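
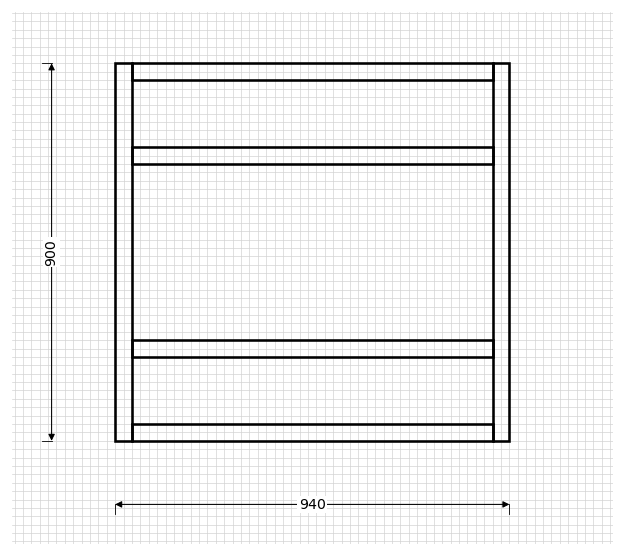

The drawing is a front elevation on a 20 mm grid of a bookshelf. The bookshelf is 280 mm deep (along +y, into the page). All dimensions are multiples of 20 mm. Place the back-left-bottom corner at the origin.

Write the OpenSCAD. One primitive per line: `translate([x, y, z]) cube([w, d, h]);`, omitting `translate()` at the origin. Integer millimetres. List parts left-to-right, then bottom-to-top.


cube([40, 280, 900]);
translate([40, 0, 0]) cube([860, 280, 40]);
translate([40, 0, 200]) cube([860, 280, 40]);
translate([40, 0, 660]) cube([860, 280, 40]);
translate([40, 0, 860]) cube([860, 280, 40]);
translate([900, 0, 0]) cube([40, 280, 900]);


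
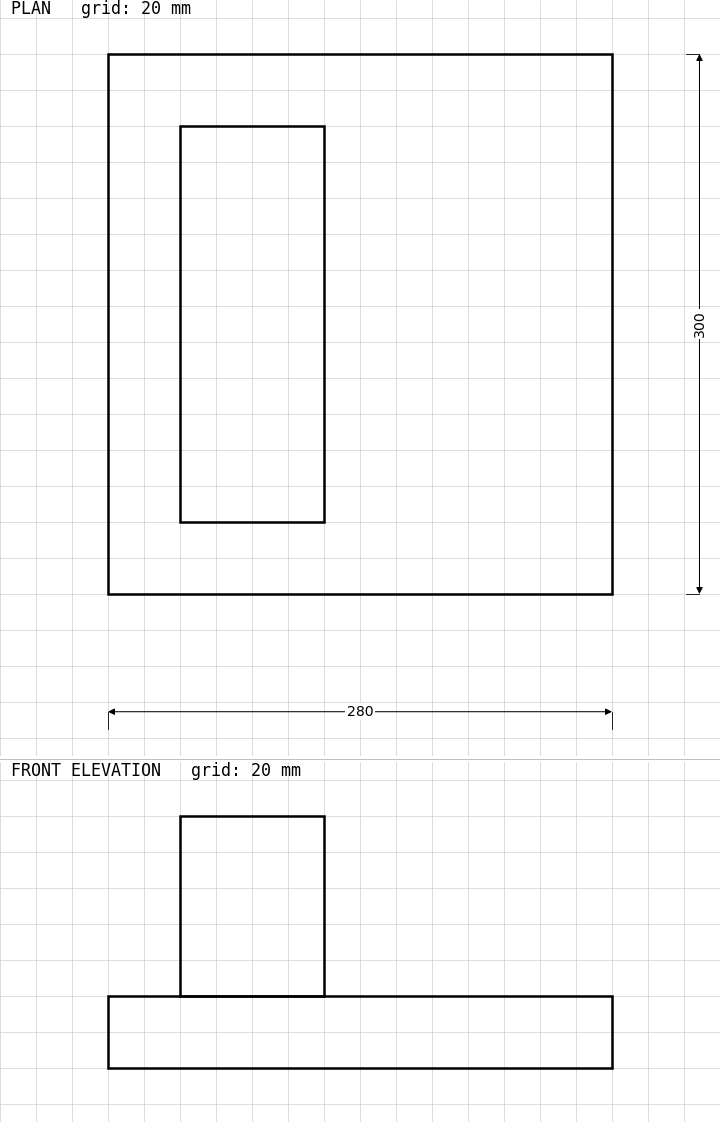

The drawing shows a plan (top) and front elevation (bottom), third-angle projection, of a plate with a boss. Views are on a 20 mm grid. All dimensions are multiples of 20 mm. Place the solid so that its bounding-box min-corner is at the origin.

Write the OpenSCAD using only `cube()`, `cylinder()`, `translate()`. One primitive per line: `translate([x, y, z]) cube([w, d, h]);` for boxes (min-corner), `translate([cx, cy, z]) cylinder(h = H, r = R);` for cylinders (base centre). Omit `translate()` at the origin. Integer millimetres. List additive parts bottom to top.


cube([280, 300, 40]);
translate([40, 40, 40]) cube([80, 220, 100]);


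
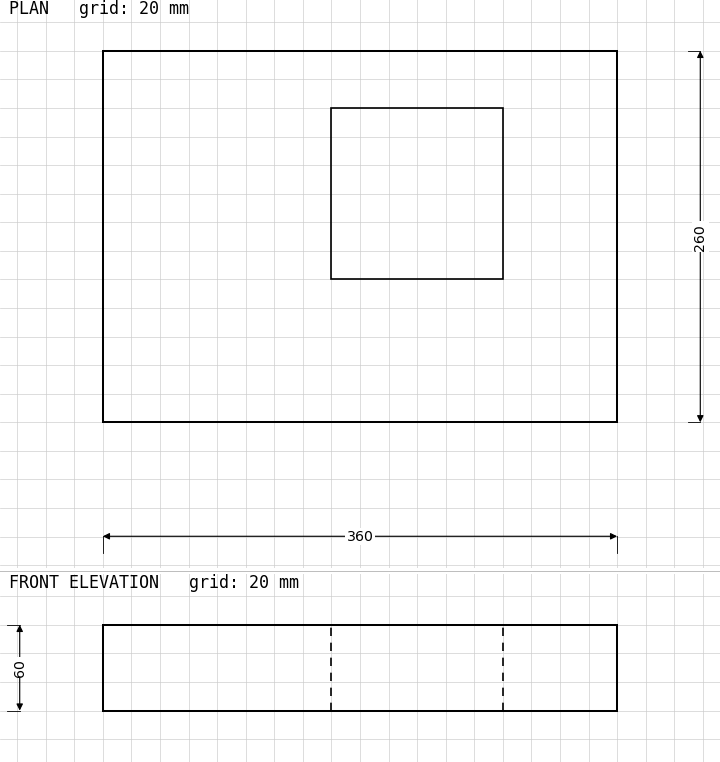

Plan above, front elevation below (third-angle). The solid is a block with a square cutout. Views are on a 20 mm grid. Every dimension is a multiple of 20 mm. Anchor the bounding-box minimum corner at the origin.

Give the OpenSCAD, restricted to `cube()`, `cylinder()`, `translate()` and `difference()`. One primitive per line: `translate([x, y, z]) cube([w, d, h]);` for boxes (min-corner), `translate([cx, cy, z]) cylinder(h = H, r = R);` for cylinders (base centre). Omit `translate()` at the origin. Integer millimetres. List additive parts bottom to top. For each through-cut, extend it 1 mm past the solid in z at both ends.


difference() {
  cube([360, 260, 60]);
  translate([160, 100, -1]) cube([120, 120, 62]);
}


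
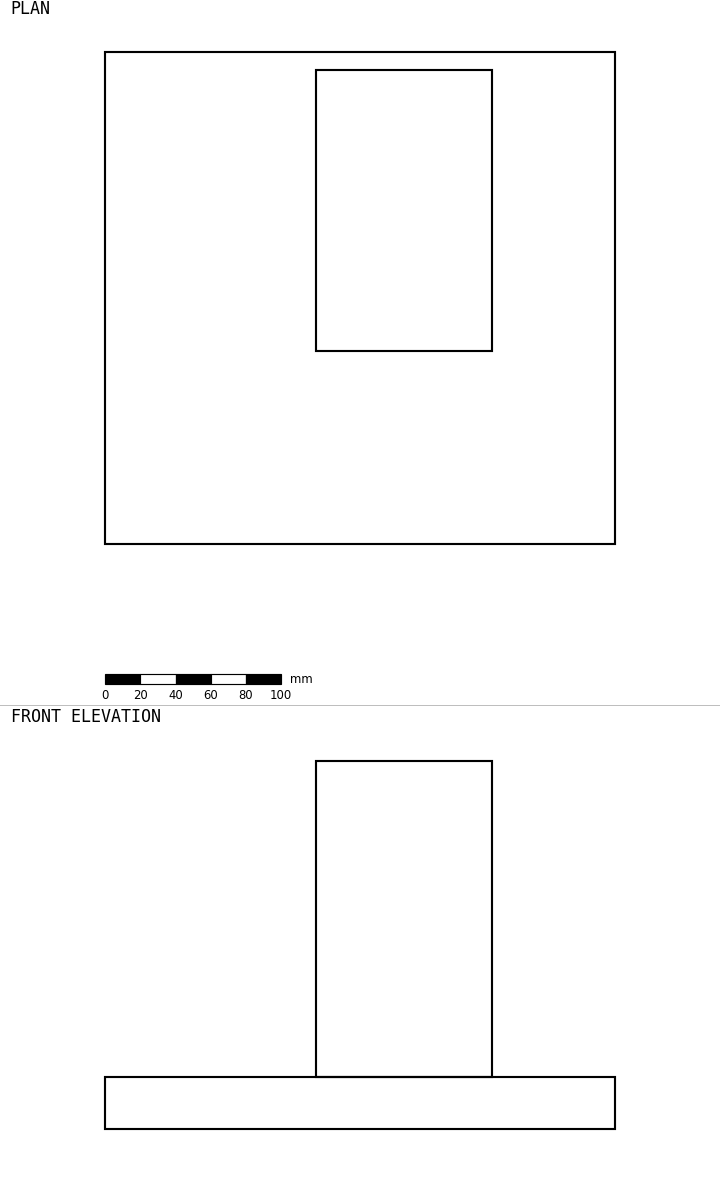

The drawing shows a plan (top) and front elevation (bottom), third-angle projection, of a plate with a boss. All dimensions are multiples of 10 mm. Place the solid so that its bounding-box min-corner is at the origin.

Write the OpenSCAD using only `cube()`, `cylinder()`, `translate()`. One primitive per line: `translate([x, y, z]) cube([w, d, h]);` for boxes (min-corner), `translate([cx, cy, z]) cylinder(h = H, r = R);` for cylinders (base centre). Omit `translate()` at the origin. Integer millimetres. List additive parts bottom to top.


cube([290, 280, 30]);
translate([120, 110, 30]) cube([100, 160, 180]);


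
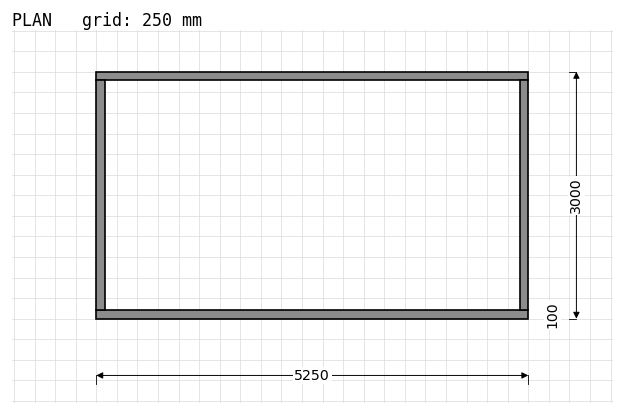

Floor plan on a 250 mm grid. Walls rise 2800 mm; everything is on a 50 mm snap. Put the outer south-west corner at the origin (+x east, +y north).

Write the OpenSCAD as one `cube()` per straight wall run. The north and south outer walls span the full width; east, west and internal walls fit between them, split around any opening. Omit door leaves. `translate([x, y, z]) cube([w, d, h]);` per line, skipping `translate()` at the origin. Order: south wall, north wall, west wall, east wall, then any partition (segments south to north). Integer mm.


cube([5250, 100, 2800]);
translate([0, 2900, 0]) cube([5250, 100, 2800]);
translate([0, 100, 0]) cube([100, 2800, 2800]);
translate([5150, 100, 0]) cube([100, 2800, 2800]);


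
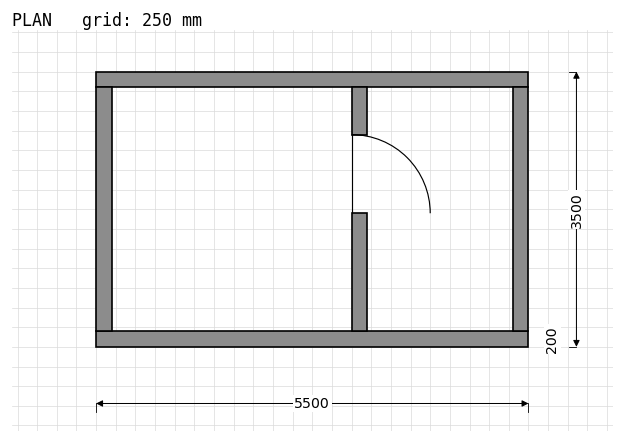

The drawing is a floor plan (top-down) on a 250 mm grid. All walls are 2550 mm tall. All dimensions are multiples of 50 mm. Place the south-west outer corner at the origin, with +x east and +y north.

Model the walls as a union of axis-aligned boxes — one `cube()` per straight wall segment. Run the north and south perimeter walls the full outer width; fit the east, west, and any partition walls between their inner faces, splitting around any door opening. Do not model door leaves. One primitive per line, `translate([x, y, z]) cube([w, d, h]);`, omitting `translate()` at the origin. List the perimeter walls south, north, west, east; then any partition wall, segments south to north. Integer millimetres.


cube([5500, 200, 2550]);
translate([0, 3300, 0]) cube([5500, 200, 2550]);
translate([0, 200, 0]) cube([200, 3100, 2550]);
translate([5300, 200, 0]) cube([200, 3100, 2550]);
translate([3250, 200, 0]) cube([200, 1500, 2550]);
translate([3250, 2700, 0]) cube([200, 600, 2550]);


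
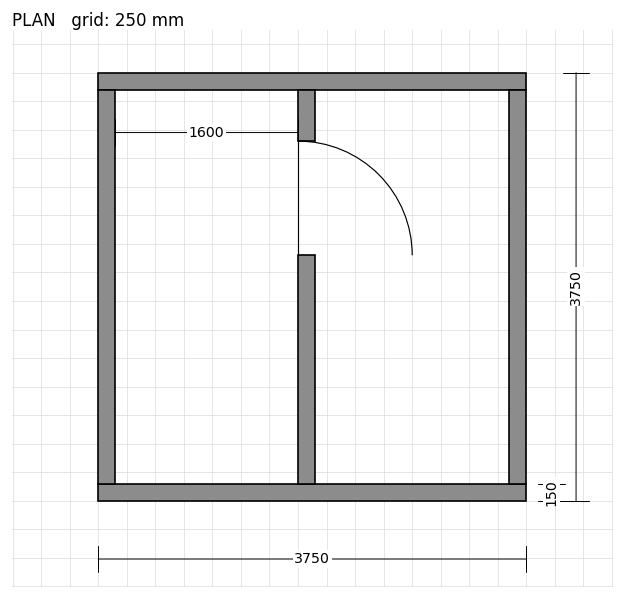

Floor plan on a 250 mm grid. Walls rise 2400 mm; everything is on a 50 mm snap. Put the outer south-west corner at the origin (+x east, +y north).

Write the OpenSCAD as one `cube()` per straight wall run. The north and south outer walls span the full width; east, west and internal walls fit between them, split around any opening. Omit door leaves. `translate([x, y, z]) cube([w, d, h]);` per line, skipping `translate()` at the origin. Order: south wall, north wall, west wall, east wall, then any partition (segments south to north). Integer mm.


cube([3750, 150, 2400]);
translate([0, 3600, 0]) cube([3750, 150, 2400]);
translate([0, 150, 0]) cube([150, 3450, 2400]);
translate([3600, 150, 0]) cube([150, 3450, 2400]);
translate([1750, 150, 0]) cube([150, 2000, 2400]);
translate([1750, 3150, 0]) cube([150, 450, 2400]);


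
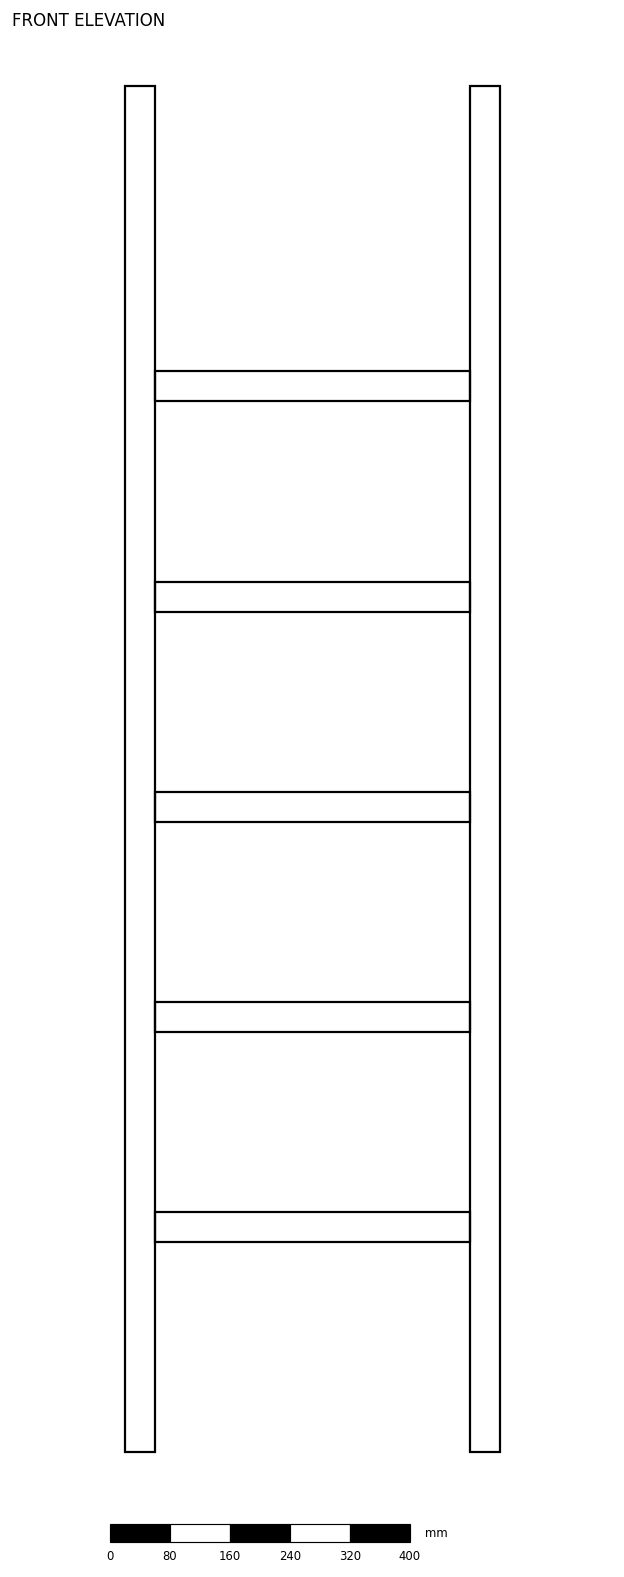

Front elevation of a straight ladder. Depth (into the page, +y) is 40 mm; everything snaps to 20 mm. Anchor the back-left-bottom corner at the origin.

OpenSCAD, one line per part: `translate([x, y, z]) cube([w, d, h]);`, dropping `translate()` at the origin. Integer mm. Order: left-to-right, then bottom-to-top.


cube([40, 40, 1820]);
translate([40, 0, 280]) cube([420, 40, 40]);
translate([40, 0, 560]) cube([420, 40, 40]);
translate([40, 0, 840]) cube([420, 40, 40]);
translate([40, 0, 1120]) cube([420, 40, 40]);
translate([40, 0, 1400]) cube([420, 40, 40]);
translate([460, 0, 0]) cube([40, 40, 1820]);


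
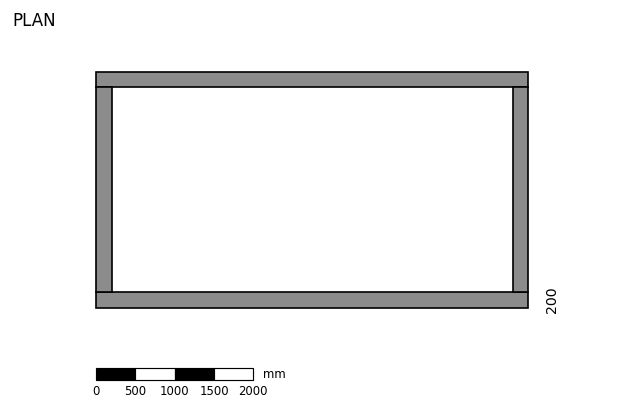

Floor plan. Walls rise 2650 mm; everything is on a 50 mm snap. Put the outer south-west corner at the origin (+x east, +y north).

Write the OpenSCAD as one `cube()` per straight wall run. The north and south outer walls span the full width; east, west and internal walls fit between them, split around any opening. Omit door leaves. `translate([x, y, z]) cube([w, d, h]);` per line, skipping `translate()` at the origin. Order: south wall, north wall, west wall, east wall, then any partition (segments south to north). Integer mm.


cube([5500, 200, 2650]);
translate([0, 2800, 0]) cube([5500, 200, 2650]);
translate([0, 200, 0]) cube([200, 2600, 2650]);
translate([5300, 200, 0]) cube([200, 2600, 2650]);


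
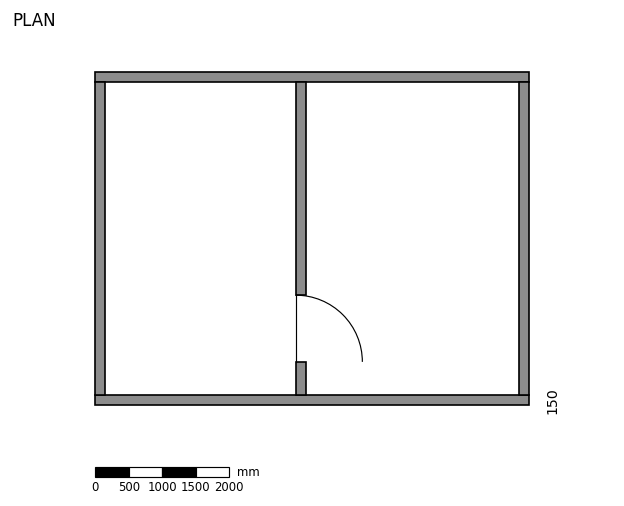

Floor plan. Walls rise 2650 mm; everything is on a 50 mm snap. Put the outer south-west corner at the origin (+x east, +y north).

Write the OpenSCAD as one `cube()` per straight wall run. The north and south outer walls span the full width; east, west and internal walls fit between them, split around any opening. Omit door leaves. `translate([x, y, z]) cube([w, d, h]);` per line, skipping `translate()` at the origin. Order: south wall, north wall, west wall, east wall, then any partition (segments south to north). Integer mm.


cube([6500, 150, 2650]);
translate([0, 4850, 0]) cube([6500, 150, 2650]);
translate([0, 150, 0]) cube([150, 4700, 2650]);
translate([6350, 150, 0]) cube([150, 4700, 2650]);
translate([3000, 150, 0]) cube([150, 500, 2650]);
translate([3000, 1650, 0]) cube([150, 3200, 2650]);


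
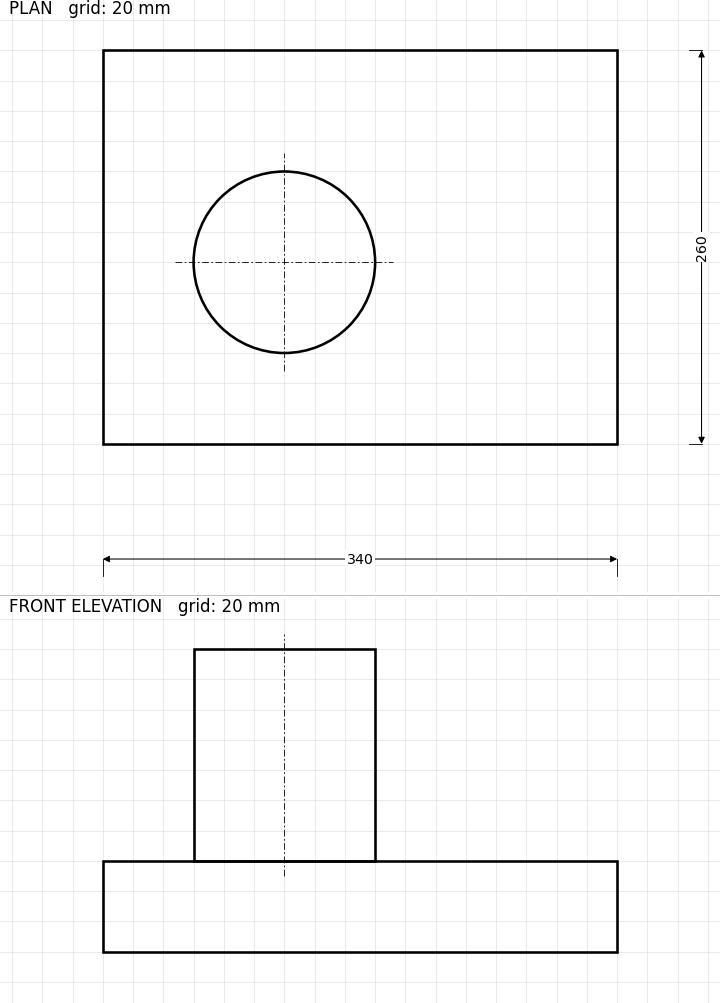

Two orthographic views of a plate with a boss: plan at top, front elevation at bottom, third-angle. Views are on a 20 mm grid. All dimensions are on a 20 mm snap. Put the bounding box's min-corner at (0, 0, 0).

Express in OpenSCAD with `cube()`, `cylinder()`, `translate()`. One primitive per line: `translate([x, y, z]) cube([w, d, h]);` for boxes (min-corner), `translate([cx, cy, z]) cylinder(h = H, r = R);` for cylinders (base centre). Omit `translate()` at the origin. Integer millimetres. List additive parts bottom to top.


cube([340, 260, 60]);
translate([120, 120, 60]) cylinder(h = 140, r = 60);


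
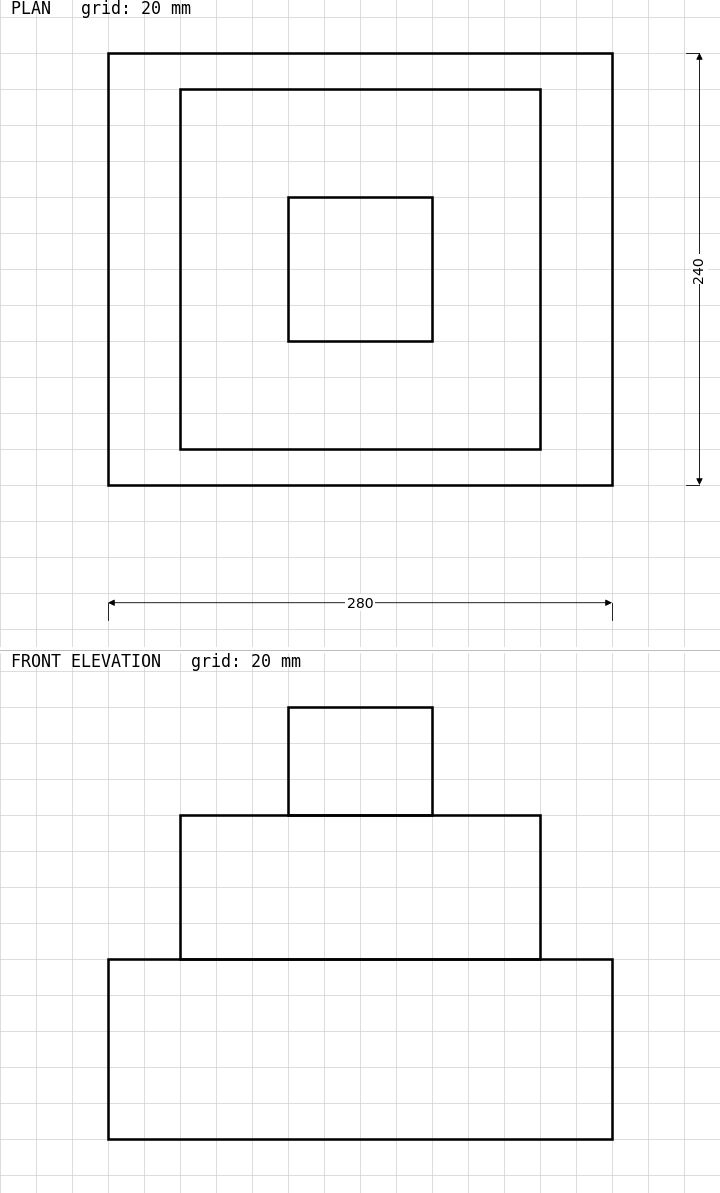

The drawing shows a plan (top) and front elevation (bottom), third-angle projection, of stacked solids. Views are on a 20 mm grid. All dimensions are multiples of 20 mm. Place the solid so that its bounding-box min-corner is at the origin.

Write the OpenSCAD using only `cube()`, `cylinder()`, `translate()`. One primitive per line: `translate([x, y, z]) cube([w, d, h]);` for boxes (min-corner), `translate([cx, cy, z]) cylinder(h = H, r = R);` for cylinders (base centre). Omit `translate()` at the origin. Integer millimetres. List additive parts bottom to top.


cube([280, 240, 100]);
translate([40, 20, 100]) cube([200, 200, 80]);
translate([100, 80, 180]) cube([80, 80, 60]);


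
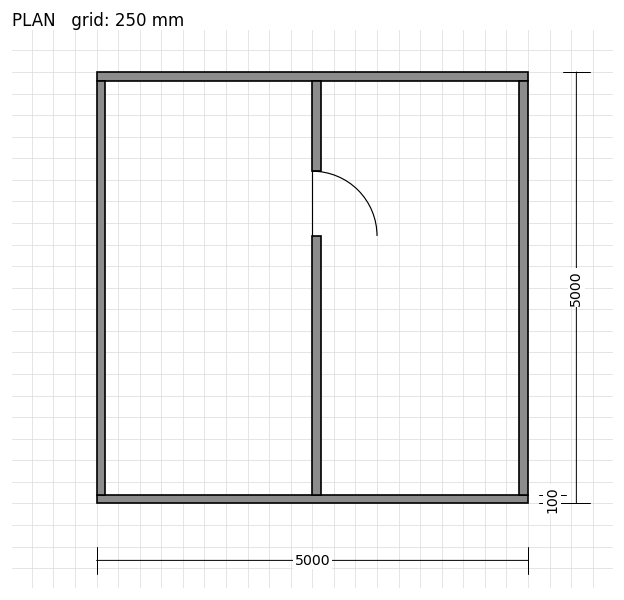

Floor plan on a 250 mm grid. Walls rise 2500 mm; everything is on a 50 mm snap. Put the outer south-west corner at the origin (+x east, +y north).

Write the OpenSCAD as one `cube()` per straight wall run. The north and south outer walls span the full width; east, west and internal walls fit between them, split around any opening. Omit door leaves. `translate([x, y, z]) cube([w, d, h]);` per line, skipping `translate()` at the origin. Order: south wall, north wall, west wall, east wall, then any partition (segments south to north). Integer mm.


cube([5000, 100, 2500]);
translate([0, 4900, 0]) cube([5000, 100, 2500]);
translate([0, 100, 0]) cube([100, 4800, 2500]);
translate([4900, 100, 0]) cube([100, 4800, 2500]);
translate([2500, 100, 0]) cube([100, 3000, 2500]);
translate([2500, 3850, 0]) cube([100, 1050, 2500]);


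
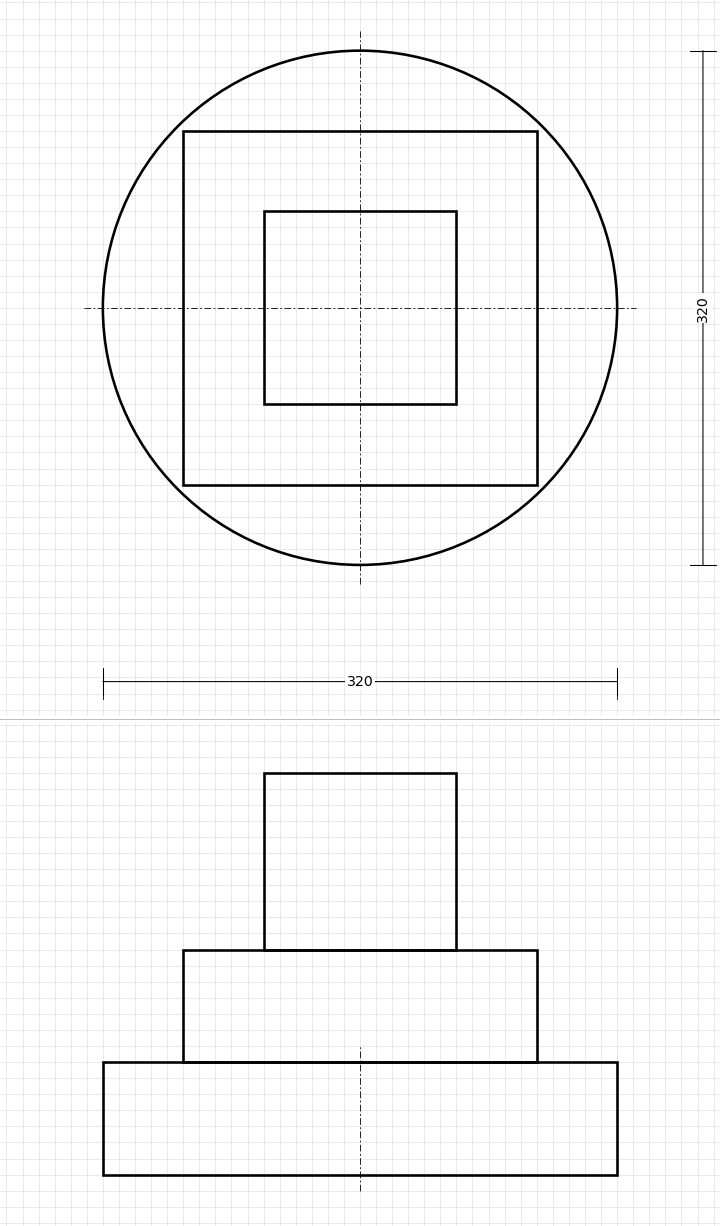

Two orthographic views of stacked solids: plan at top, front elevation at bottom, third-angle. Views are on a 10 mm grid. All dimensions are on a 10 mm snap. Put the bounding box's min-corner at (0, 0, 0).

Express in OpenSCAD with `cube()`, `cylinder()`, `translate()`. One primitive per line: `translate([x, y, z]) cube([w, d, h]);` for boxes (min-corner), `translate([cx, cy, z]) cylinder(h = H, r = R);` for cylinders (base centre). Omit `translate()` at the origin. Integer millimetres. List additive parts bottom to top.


translate([160, 160, 0]) cylinder(h = 70, r = 160);
translate([50, 50, 70]) cube([220, 220, 70]);
translate([100, 100, 140]) cube([120, 120, 110]);


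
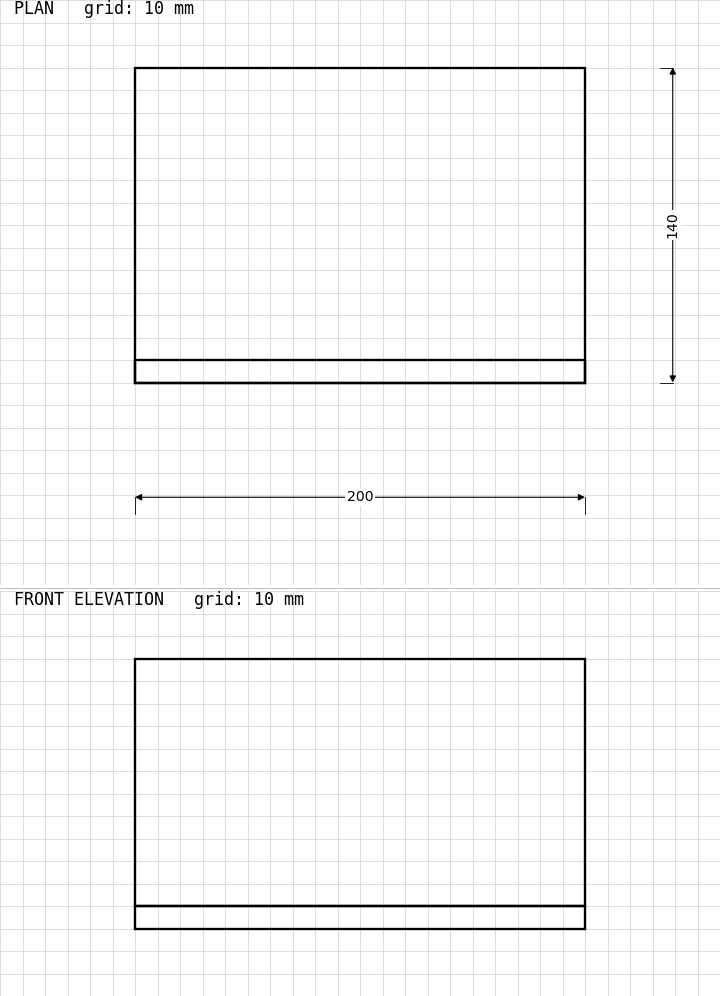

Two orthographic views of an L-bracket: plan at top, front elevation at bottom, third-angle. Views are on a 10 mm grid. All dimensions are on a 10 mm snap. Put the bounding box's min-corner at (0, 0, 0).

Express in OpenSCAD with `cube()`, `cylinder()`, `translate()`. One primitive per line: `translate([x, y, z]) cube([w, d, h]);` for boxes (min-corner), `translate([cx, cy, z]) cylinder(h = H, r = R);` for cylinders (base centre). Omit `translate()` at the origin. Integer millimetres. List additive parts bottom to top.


cube([200, 140, 10]);
translate([0, 0, 10]) cube([200, 10, 110]);


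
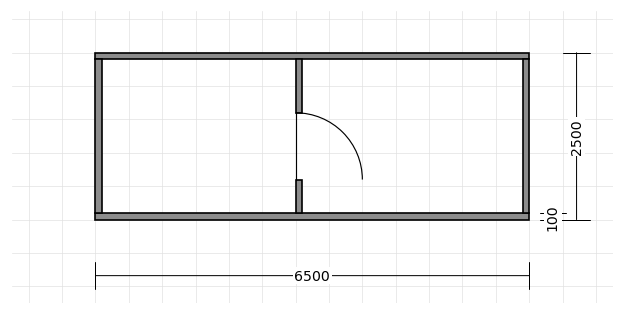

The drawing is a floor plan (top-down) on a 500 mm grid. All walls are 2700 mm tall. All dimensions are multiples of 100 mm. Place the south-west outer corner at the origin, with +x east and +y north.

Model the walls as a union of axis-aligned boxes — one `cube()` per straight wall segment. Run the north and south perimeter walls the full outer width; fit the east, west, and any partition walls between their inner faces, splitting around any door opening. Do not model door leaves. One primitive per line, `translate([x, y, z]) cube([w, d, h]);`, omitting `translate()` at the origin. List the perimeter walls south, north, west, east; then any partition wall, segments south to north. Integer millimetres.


cube([6500, 100, 2700]);
translate([0, 2400, 0]) cube([6500, 100, 2700]);
translate([0, 100, 0]) cube([100, 2300, 2700]);
translate([6400, 100, 0]) cube([100, 2300, 2700]);
translate([3000, 100, 0]) cube([100, 500, 2700]);
translate([3000, 1600, 0]) cube([100, 800, 2700]);


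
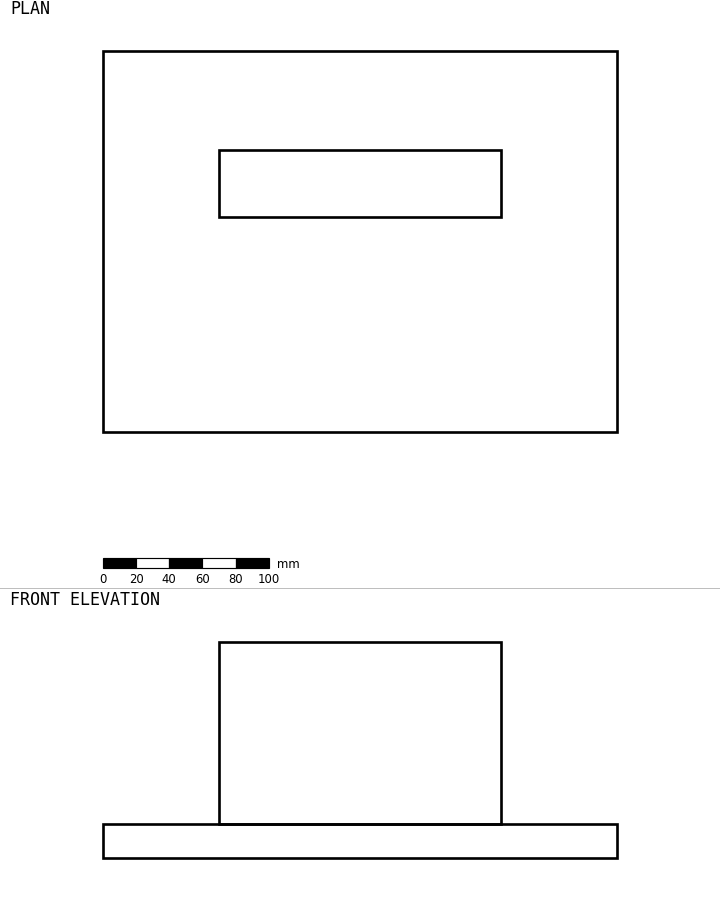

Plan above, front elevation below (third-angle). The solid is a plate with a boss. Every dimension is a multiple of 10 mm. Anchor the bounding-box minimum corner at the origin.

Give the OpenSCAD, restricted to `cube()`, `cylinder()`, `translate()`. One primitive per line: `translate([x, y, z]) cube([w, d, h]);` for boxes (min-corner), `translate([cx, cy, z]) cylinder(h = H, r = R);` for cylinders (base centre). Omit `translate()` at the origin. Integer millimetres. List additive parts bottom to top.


cube([310, 230, 20]);
translate([70, 130, 20]) cube([170, 40, 110]);


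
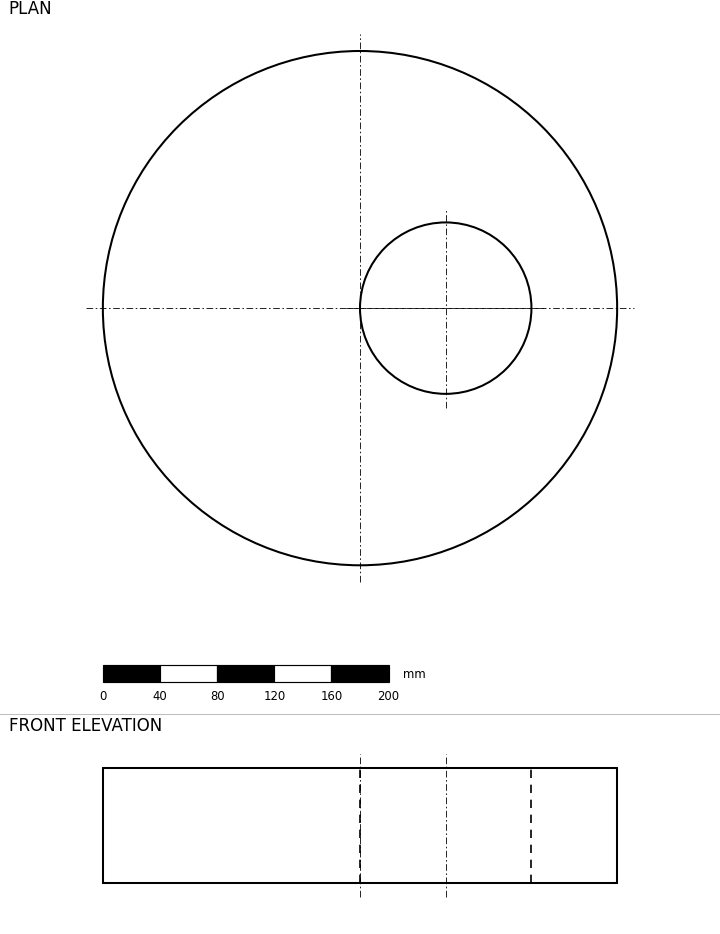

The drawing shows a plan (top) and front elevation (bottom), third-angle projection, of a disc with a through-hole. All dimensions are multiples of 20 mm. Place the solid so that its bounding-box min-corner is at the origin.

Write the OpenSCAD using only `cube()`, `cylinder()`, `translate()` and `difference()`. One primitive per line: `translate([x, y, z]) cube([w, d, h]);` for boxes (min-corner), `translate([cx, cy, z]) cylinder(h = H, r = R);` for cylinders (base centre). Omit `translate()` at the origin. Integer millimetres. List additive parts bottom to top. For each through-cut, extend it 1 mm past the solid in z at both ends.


difference() {
  translate([180, 180, 0]) cylinder(h = 80, r = 180);
  translate([240, 180, -1]) cylinder(h = 82, r = 60);
}


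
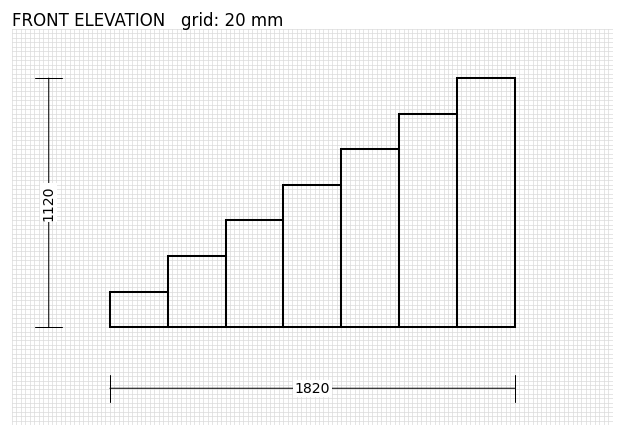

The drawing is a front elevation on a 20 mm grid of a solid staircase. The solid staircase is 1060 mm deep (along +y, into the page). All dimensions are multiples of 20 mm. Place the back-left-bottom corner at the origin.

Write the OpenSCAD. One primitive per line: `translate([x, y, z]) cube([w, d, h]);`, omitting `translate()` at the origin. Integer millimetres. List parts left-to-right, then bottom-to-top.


cube([260, 1060, 160]);
translate([260, 0, 0]) cube([260, 1060, 320]);
translate([520, 0, 0]) cube([260, 1060, 480]);
translate([780, 0, 0]) cube([260, 1060, 640]);
translate([1040, 0, 0]) cube([260, 1060, 800]);
translate([1300, 0, 0]) cube([260, 1060, 960]);
translate([1560, 0, 0]) cube([260, 1060, 1120]);


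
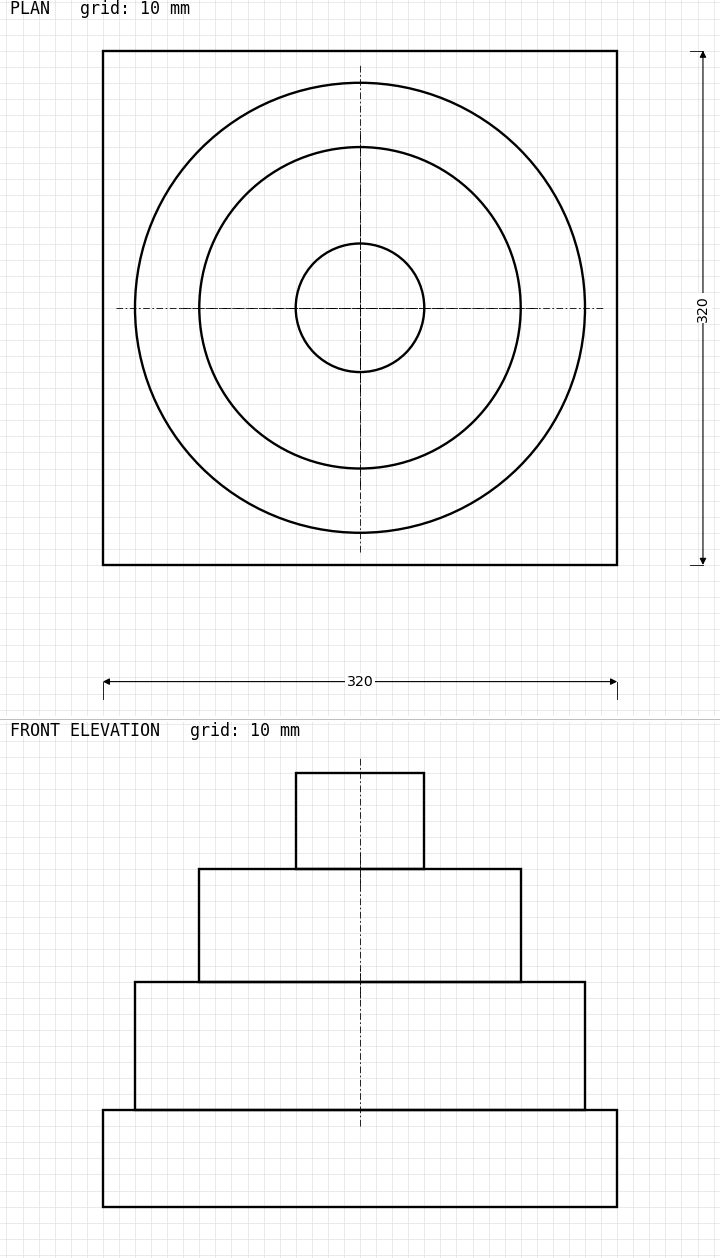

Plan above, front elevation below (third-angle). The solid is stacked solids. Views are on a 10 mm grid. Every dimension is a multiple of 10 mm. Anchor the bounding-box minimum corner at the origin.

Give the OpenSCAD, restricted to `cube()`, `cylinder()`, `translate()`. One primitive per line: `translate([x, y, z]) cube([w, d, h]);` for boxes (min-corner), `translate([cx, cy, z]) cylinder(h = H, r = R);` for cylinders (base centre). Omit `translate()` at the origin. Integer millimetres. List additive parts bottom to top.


cube([320, 320, 60]);
translate([160, 160, 60]) cylinder(h = 80, r = 140);
translate([160, 160, 140]) cylinder(h = 70, r = 100);
translate([160, 160, 210]) cylinder(h = 60, r = 40);


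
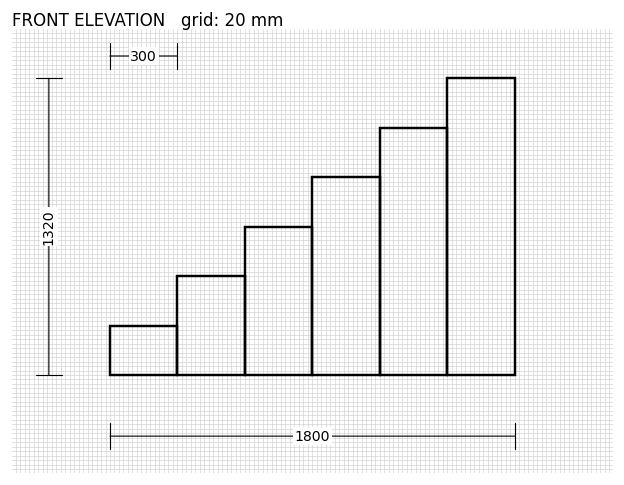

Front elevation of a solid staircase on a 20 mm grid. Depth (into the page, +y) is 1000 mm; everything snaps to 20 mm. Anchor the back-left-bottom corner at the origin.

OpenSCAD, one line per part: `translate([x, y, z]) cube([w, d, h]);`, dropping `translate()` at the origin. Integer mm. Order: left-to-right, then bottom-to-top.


cube([300, 1000, 220]);
translate([300, 0, 0]) cube([300, 1000, 440]);
translate([600, 0, 0]) cube([300, 1000, 660]);
translate([900, 0, 0]) cube([300, 1000, 880]);
translate([1200, 0, 0]) cube([300, 1000, 1100]);
translate([1500, 0, 0]) cube([300, 1000, 1320]);


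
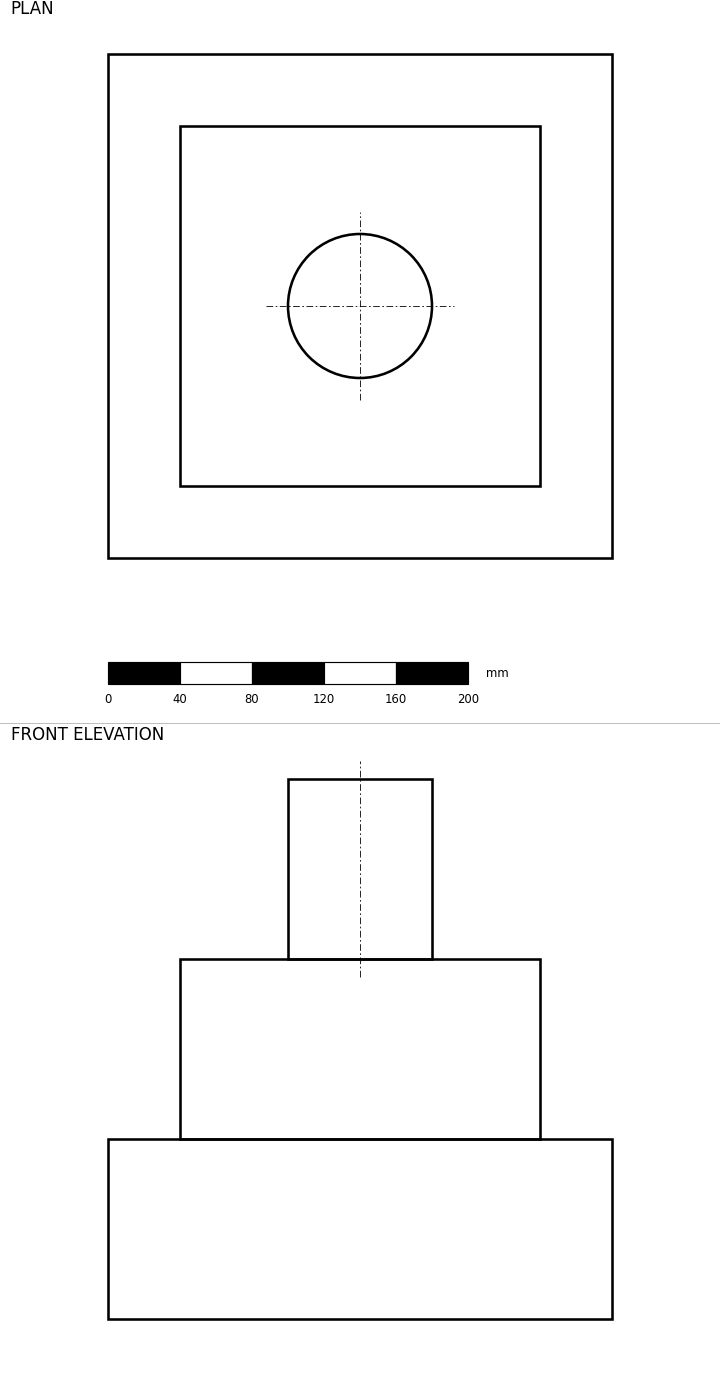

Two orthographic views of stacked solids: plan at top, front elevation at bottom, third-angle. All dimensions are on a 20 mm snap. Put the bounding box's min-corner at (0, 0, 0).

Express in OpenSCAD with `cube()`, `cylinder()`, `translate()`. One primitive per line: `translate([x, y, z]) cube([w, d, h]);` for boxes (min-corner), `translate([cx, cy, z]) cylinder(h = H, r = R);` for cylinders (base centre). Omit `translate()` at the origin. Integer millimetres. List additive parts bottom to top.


cube([280, 280, 100]);
translate([40, 40, 100]) cube([200, 200, 100]);
translate([140, 140, 200]) cylinder(h = 100, r = 40);


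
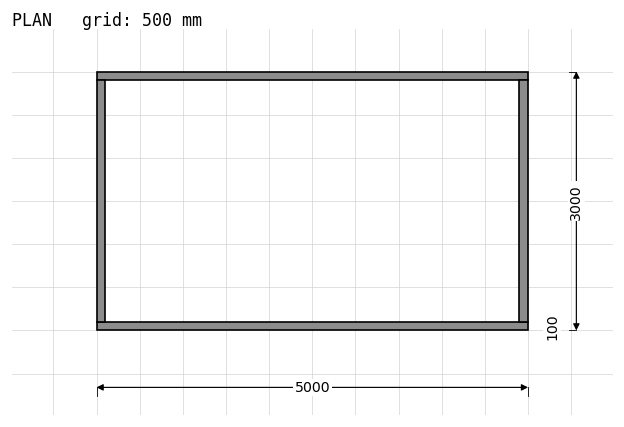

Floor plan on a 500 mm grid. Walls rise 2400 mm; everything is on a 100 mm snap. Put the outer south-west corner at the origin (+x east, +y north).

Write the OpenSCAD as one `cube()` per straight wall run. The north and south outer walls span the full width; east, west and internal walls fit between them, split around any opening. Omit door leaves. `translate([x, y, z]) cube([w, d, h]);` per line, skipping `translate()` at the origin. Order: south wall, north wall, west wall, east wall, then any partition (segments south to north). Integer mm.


cube([5000, 100, 2400]);
translate([0, 2900, 0]) cube([5000, 100, 2400]);
translate([0, 100, 0]) cube([100, 2800, 2400]);
translate([4900, 100, 0]) cube([100, 2800, 2400]);


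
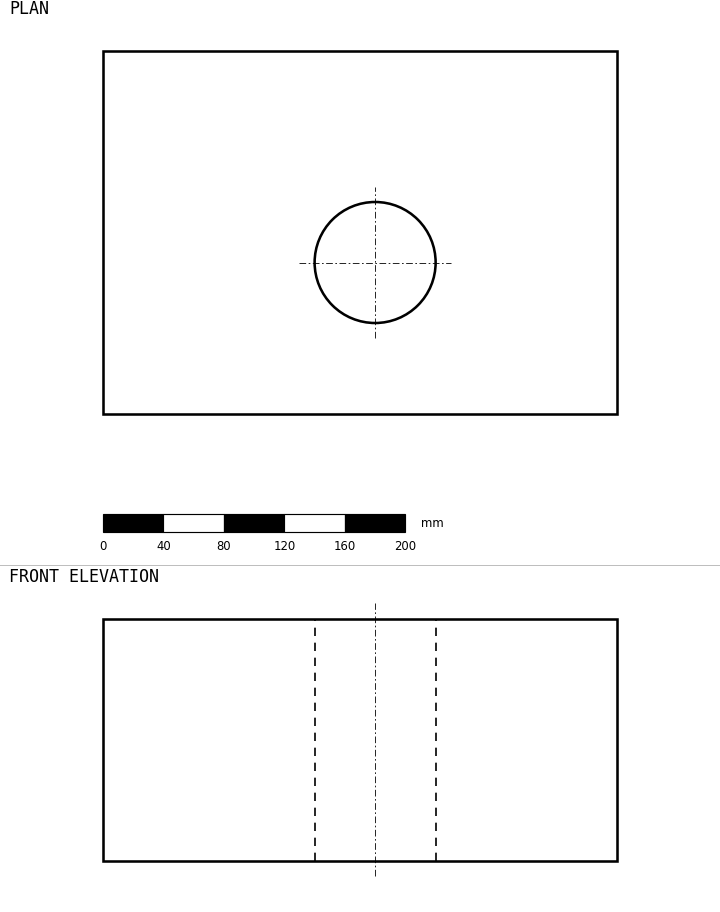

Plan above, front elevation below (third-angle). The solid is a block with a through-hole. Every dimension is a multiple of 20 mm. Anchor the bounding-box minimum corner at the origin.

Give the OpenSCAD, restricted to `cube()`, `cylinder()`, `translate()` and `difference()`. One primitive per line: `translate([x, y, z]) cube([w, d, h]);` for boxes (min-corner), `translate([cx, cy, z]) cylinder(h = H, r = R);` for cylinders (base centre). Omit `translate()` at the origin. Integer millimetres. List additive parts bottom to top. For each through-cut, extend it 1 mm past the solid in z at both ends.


difference() {
  cube([340, 240, 160]);
  translate([180, 100, -1]) cylinder(h = 162, r = 40);
}


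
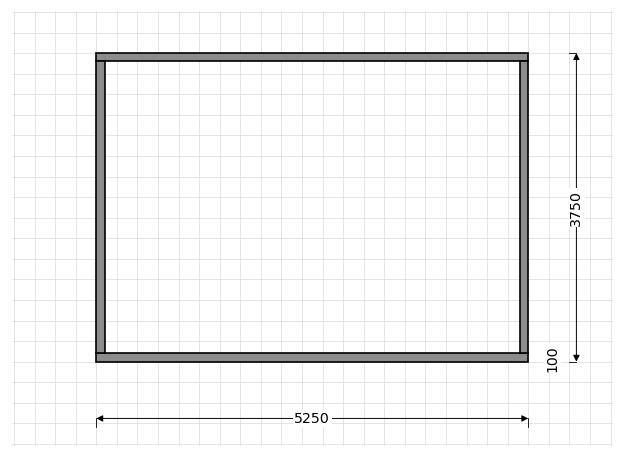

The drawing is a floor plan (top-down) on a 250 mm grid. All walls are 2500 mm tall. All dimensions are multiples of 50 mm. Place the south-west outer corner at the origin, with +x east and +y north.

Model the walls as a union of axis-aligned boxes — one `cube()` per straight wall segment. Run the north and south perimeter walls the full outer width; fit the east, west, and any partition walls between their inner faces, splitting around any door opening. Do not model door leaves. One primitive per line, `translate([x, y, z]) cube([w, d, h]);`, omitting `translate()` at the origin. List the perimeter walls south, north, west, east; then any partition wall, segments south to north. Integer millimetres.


cube([5250, 100, 2500]);
translate([0, 3650, 0]) cube([5250, 100, 2500]);
translate([0, 100, 0]) cube([100, 3550, 2500]);
translate([5150, 100, 0]) cube([100, 3550, 2500]);


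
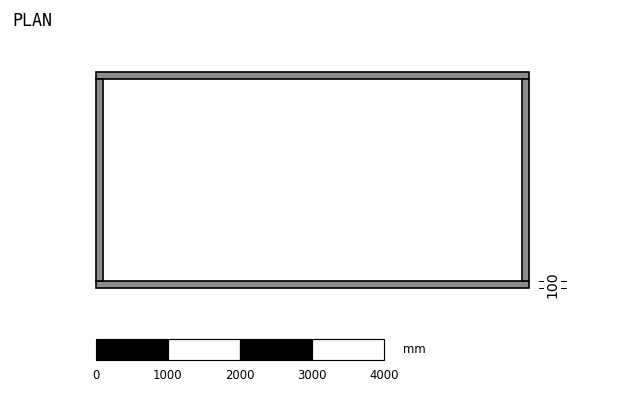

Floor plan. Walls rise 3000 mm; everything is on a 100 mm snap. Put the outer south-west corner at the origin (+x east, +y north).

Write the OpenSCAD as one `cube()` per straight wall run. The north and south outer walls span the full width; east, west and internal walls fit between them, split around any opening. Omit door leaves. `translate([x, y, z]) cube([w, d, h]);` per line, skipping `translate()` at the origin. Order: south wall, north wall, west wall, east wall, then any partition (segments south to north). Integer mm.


cube([6000, 100, 3000]);
translate([0, 2900, 0]) cube([6000, 100, 3000]);
translate([0, 100, 0]) cube([100, 2800, 3000]);
translate([5900, 100, 0]) cube([100, 2800, 3000]);


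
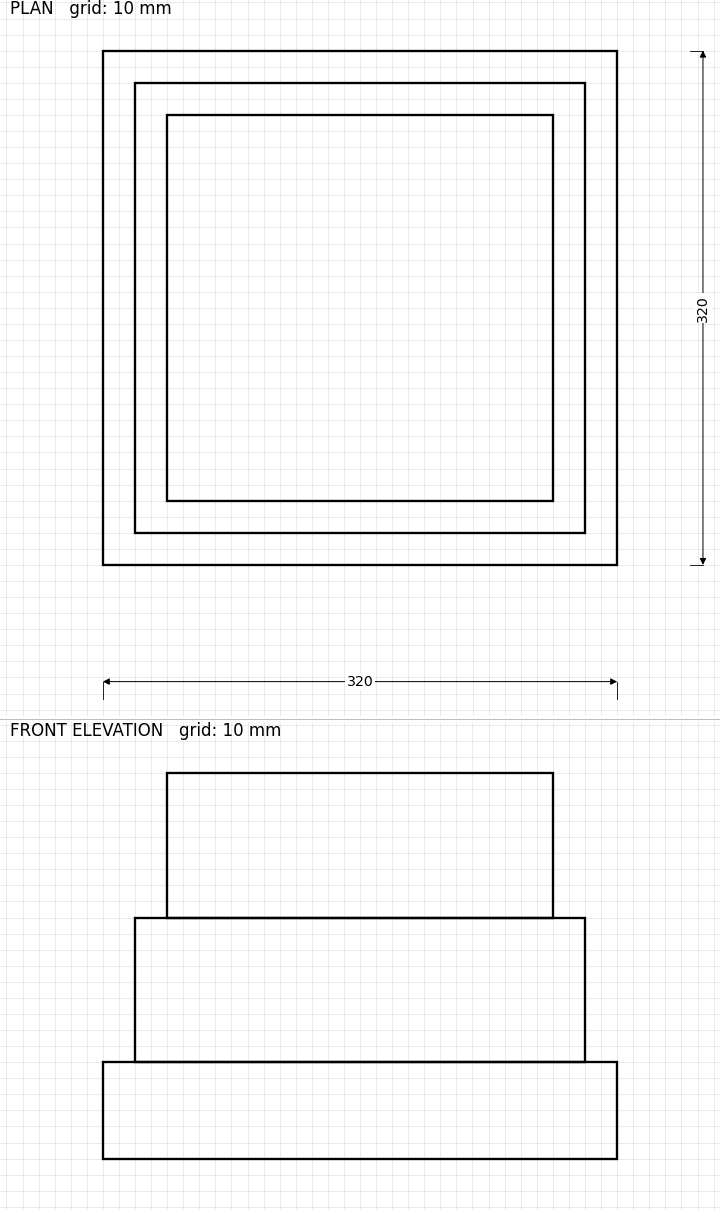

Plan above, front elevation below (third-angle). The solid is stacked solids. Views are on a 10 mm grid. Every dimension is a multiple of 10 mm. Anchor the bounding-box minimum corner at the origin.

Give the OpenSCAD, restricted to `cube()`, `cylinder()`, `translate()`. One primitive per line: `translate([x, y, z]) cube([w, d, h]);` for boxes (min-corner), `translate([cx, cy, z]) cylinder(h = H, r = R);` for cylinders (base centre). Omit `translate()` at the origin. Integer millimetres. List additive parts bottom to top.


cube([320, 320, 60]);
translate([20, 20, 60]) cube([280, 280, 90]);
translate([40, 40, 150]) cube([240, 240, 90]);


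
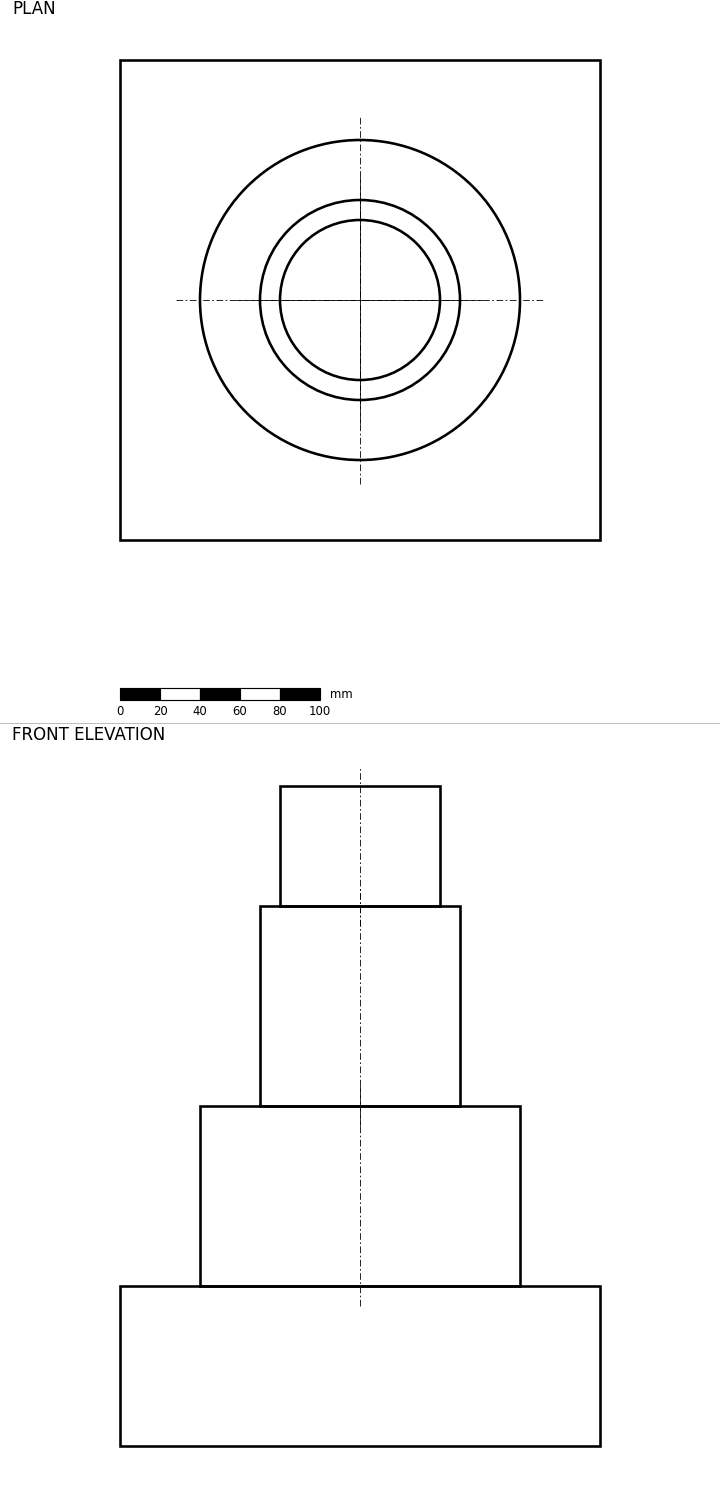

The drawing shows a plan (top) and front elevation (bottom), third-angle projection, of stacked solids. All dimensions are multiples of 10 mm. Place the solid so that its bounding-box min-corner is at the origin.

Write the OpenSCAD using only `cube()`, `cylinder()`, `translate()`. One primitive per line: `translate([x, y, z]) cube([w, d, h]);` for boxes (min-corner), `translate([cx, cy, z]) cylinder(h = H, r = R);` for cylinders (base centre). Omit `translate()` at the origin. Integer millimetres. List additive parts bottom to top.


cube([240, 240, 80]);
translate([120, 120, 80]) cylinder(h = 90, r = 80);
translate([120, 120, 170]) cylinder(h = 100, r = 50);
translate([120, 120, 270]) cylinder(h = 60, r = 40);


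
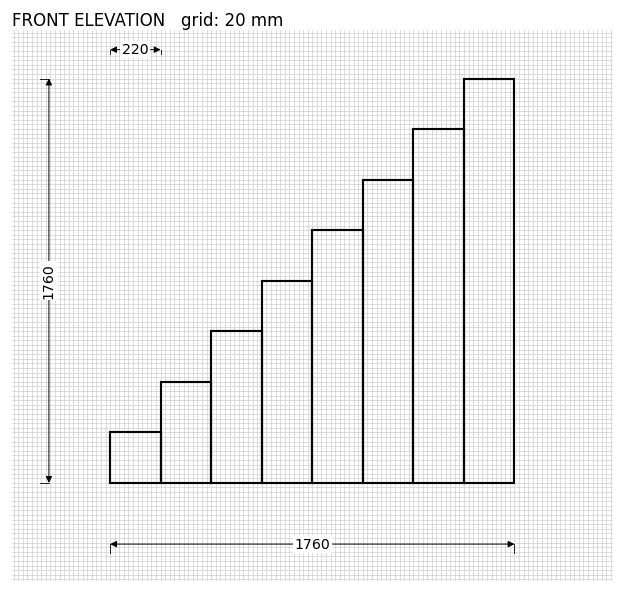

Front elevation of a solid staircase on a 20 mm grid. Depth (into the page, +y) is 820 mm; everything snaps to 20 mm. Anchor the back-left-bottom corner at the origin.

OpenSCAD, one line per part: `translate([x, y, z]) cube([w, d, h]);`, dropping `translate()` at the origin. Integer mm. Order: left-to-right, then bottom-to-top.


cube([220, 820, 220]);
translate([220, 0, 0]) cube([220, 820, 440]);
translate([440, 0, 0]) cube([220, 820, 660]);
translate([660, 0, 0]) cube([220, 820, 880]);
translate([880, 0, 0]) cube([220, 820, 1100]);
translate([1100, 0, 0]) cube([220, 820, 1320]);
translate([1320, 0, 0]) cube([220, 820, 1540]);
translate([1540, 0, 0]) cube([220, 820, 1760]);


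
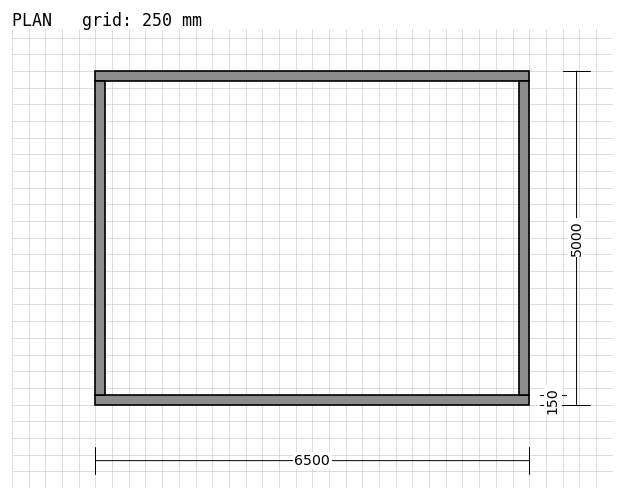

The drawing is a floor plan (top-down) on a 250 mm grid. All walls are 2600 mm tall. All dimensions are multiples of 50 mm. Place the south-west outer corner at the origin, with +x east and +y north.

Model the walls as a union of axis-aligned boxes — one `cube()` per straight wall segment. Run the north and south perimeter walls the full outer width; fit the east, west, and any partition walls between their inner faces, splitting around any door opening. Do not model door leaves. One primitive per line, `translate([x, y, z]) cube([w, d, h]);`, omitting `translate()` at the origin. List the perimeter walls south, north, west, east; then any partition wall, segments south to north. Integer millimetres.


cube([6500, 150, 2600]);
translate([0, 4850, 0]) cube([6500, 150, 2600]);
translate([0, 150, 0]) cube([150, 4700, 2600]);
translate([6350, 150, 0]) cube([150, 4700, 2600]);


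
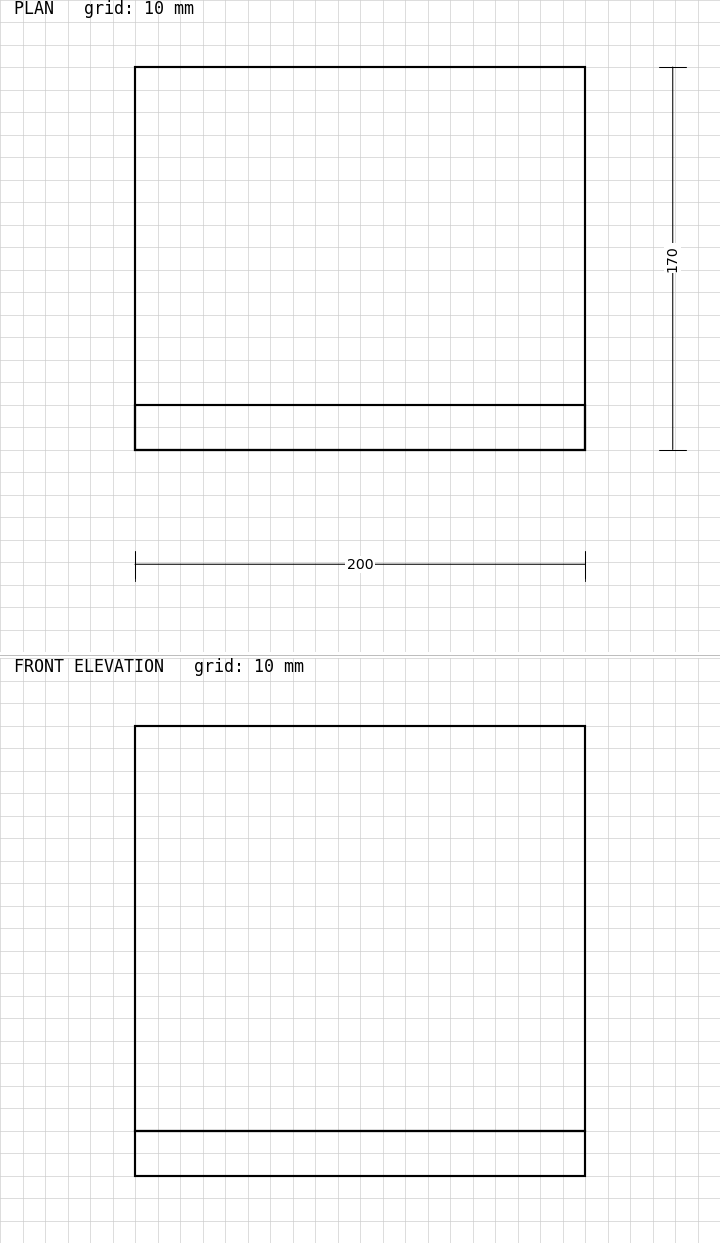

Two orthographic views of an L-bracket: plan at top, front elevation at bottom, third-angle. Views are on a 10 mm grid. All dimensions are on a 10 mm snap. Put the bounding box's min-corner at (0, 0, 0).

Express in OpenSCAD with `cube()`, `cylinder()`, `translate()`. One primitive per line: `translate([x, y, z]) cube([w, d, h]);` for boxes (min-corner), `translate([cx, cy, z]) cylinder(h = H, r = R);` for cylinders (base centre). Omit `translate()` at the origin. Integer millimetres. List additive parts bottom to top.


cube([200, 170, 20]);
translate([0, 0, 20]) cube([200, 20, 180]);


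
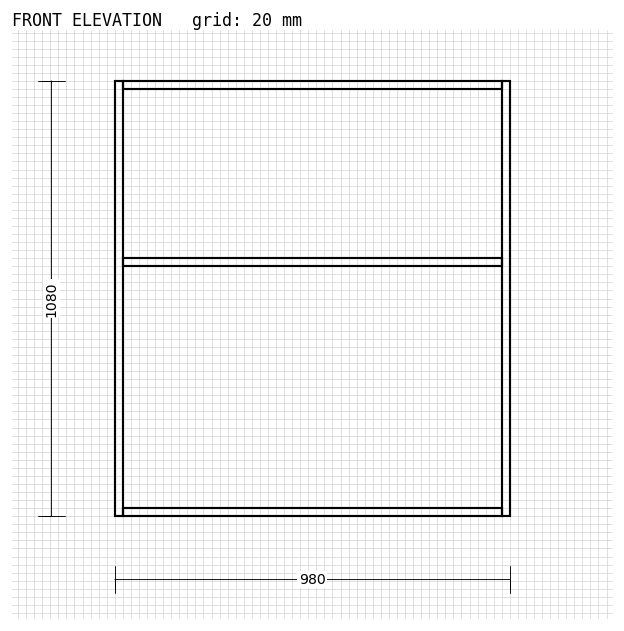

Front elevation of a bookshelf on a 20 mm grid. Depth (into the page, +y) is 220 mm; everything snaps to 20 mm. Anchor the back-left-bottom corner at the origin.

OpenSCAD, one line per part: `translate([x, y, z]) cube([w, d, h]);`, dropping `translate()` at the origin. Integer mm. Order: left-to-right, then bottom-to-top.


cube([20, 220, 1080]);
translate([20, 0, 0]) cube([940, 220, 20]);
translate([20, 0, 620]) cube([940, 220, 20]);
translate([20, 0, 1060]) cube([940, 220, 20]);
translate([960, 0, 0]) cube([20, 220, 1080]);


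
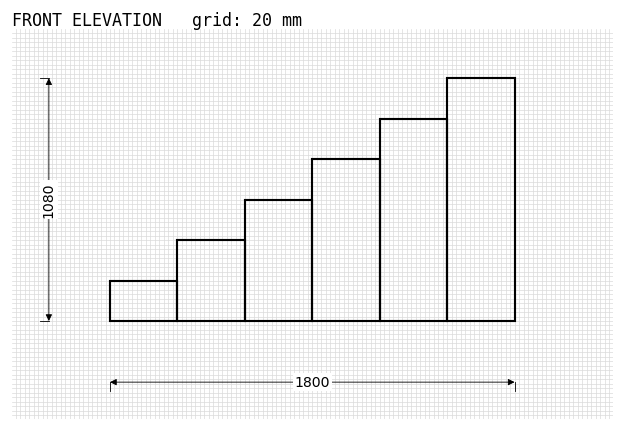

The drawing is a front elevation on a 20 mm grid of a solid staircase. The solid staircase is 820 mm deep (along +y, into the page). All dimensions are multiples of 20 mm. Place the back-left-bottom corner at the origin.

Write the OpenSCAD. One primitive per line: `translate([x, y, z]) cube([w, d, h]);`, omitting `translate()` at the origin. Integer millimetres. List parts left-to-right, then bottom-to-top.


cube([300, 820, 180]);
translate([300, 0, 0]) cube([300, 820, 360]);
translate([600, 0, 0]) cube([300, 820, 540]);
translate([900, 0, 0]) cube([300, 820, 720]);
translate([1200, 0, 0]) cube([300, 820, 900]);
translate([1500, 0, 0]) cube([300, 820, 1080]);


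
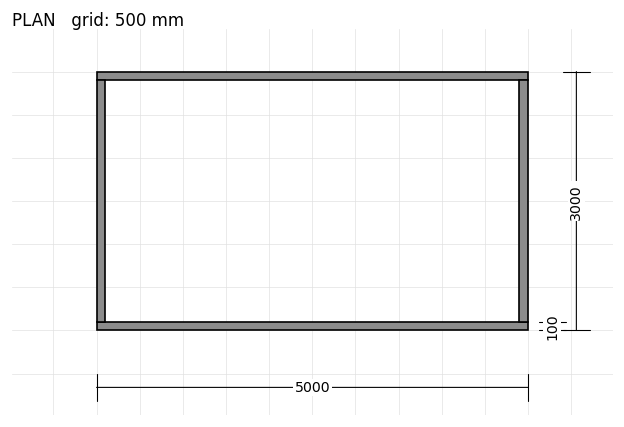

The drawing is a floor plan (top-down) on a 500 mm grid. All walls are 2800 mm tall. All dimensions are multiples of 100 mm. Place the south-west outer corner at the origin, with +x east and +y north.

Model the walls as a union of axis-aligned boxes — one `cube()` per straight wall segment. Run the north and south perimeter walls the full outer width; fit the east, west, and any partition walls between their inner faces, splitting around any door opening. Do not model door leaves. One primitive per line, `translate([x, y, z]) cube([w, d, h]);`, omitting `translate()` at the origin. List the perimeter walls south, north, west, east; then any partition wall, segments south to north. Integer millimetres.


cube([5000, 100, 2800]);
translate([0, 2900, 0]) cube([5000, 100, 2800]);
translate([0, 100, 0]) cube([100, 2800, 2800]);
translate([4900, 100, 0]) cube([100, 2800, 2800]);


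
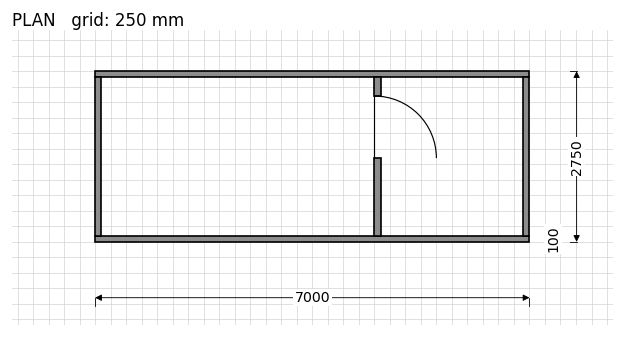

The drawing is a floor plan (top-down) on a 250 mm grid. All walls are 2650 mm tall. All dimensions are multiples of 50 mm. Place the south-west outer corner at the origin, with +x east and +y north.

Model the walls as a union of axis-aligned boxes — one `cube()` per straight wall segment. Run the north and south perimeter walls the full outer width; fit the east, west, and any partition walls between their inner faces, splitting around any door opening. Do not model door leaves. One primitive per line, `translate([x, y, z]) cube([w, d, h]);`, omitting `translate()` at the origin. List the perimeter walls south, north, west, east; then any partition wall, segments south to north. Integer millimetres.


cube([7000, 100, 2650]);
translate([0, 2650, 0]) cube([7000, 100, 2650]);
translate([0, 100, 0]) cube([100, 2550, 2650]);
translate([6900, 100, 0]) cube([100, 2550, 2650]);
translate([4500, 100, 0]) cube([100, 1250, 2650]);
translate([4500, 2350, 0]) cube([100, 300, 2650]);


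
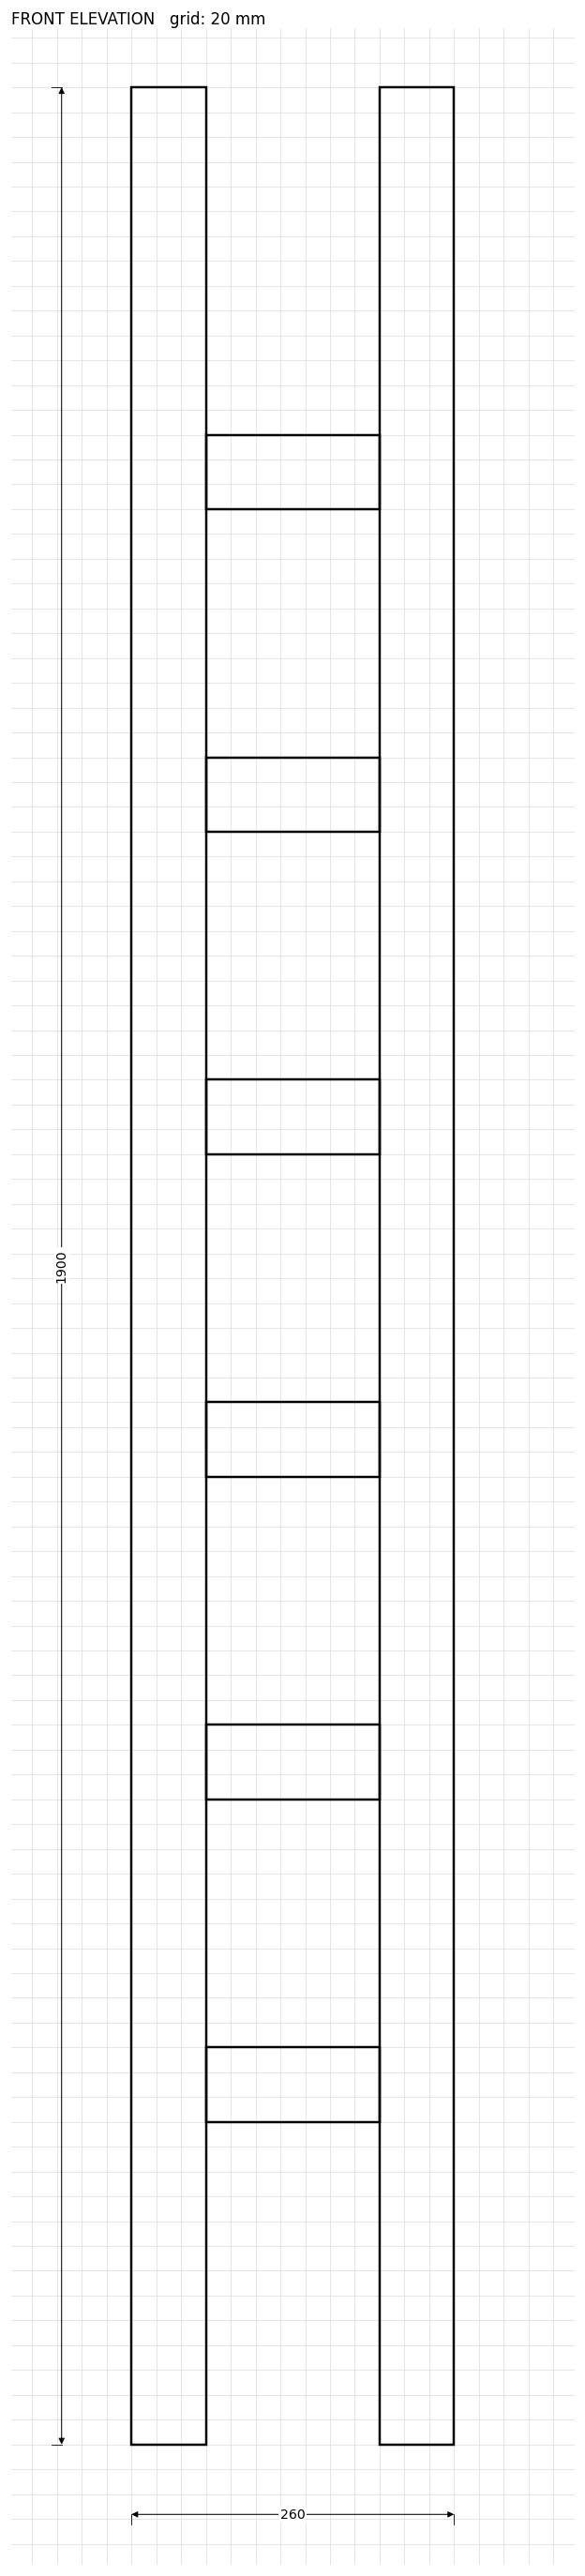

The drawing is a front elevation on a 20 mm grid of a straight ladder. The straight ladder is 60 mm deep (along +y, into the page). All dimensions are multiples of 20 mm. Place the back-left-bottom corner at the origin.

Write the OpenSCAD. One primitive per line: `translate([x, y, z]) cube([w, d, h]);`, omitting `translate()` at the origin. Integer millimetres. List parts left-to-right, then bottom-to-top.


cube([60, 60, 1900]);
translate([60, 0, 260]) cube([140, 60, 60]);
translate([60, 0, 520]) cube([140, 60, 60]);
translate([60, 0, 780]) cube([140, 60, 60]);
translate([60, 0, 1040]) cube([140, 60, 60]);
translate([60, 0, 1300]) cube([140, 60, 60]);
translate([60, 0, 1560]) cube([140, 60, 60]);
translate([200, 0, 0]) cube([60, 60, 1900]);


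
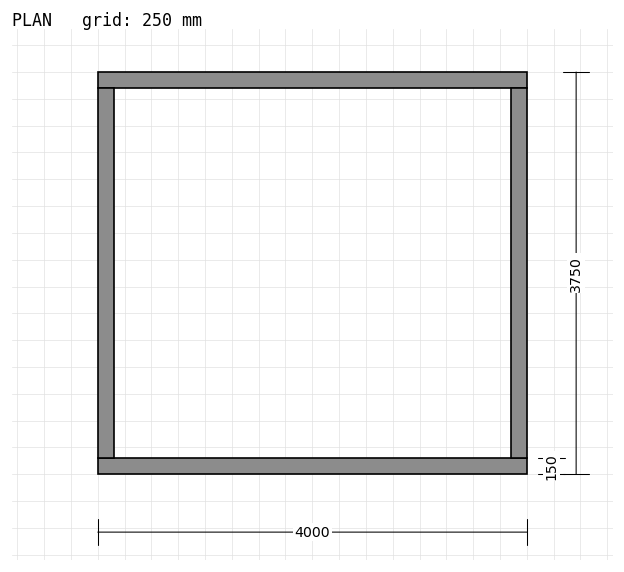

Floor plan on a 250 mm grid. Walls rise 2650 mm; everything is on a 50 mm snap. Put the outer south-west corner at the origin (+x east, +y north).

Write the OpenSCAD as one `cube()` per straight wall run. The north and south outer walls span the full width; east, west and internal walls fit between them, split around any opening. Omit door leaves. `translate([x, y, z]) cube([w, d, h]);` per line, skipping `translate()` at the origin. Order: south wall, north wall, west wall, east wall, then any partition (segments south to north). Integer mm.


cube([4000, 150, 2650]);
translate([0, 3600, 0]) cube([4000, 150, 2650]);
translate([0, 150, 0]) cube([150, 3450, 2650]);
translate([3850, 150, 0]) cube([150, 3450, 2650]);


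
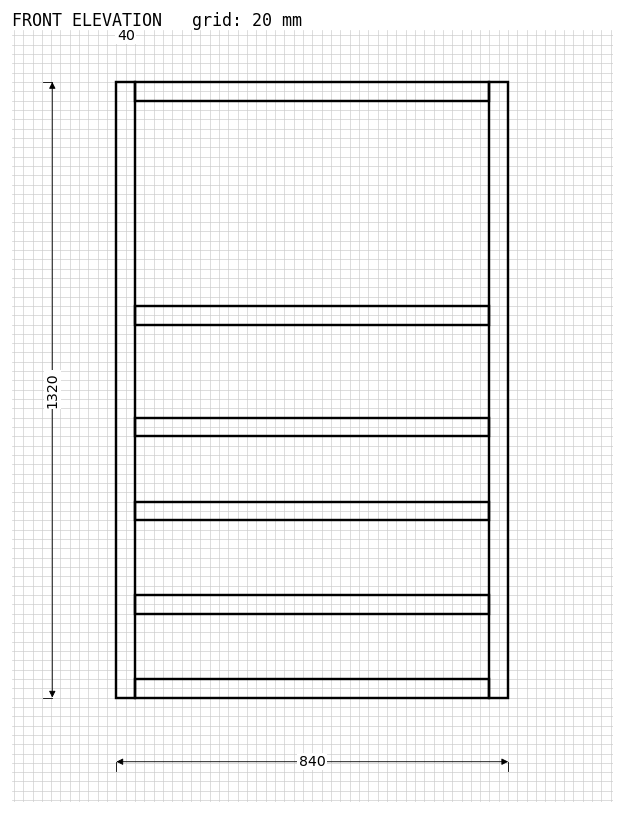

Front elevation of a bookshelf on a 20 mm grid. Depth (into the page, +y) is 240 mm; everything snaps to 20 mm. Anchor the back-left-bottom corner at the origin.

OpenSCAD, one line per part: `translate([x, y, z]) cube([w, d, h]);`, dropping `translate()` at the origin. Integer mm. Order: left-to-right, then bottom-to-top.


cube([40, 240, 1320]);
translate([40, 0, 0]) cube([760, 240, 40]);
translate([40, 0, 180]) cube([760, 240, 40]);
translate([40, 0, 380]) cube([760, 240, 40]);
translate([40, 0, 560]) cube([760, 240, 40]);
translate([40, 0, 800]) cube([760, 240, 40]);
translate([40, 0, 1280]) cube([760, 240, 40]);
translate([800, 0, 0]) cube([40, 240, 1320]);
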